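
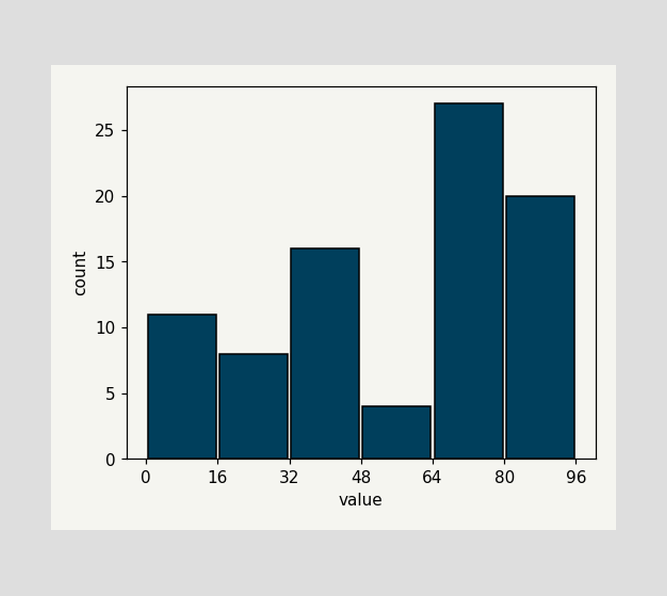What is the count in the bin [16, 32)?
8

The [16, 32) bin has height 8.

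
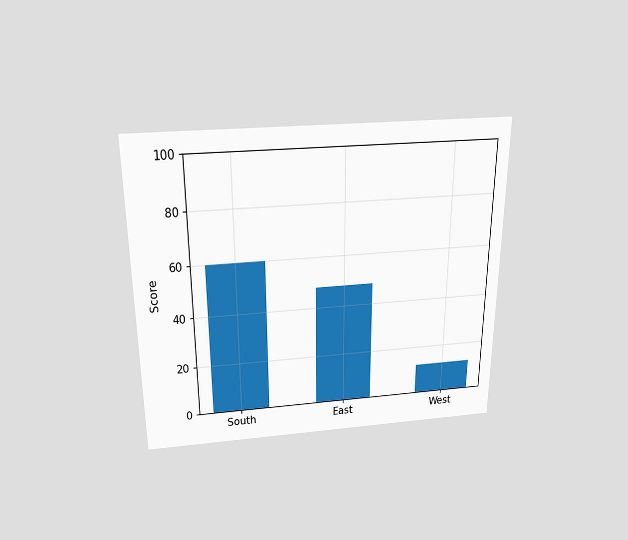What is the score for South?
The chart is viewed slightly from above. Reading along the chart's y-axis, the South bar reaches 60.

60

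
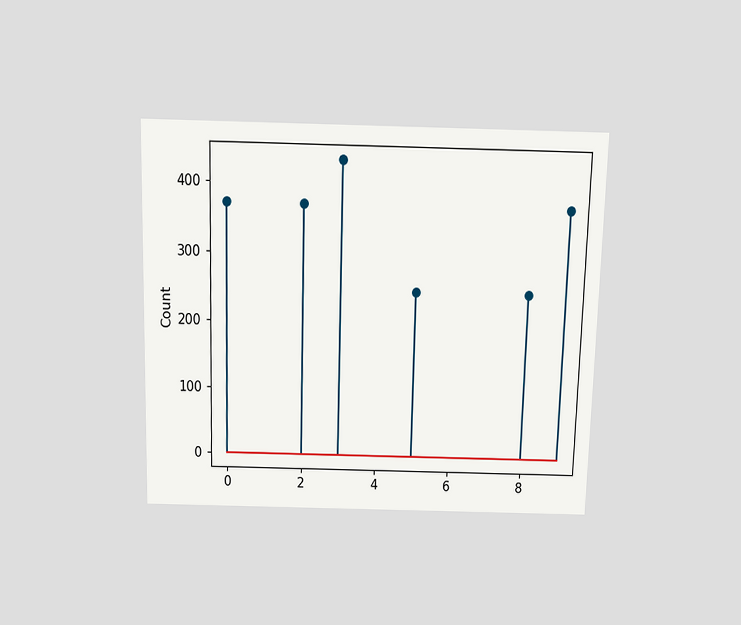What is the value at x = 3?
434

The chart is viewed slightly from above. The stem at x=3 reaches 434.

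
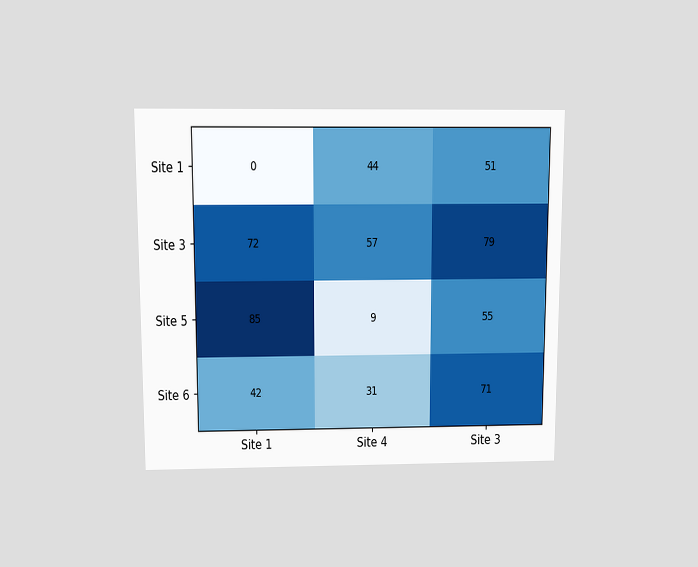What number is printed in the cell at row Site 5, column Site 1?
The chart is viewed slightly from above. The (Site 5, Site 1) cell reads 85.

85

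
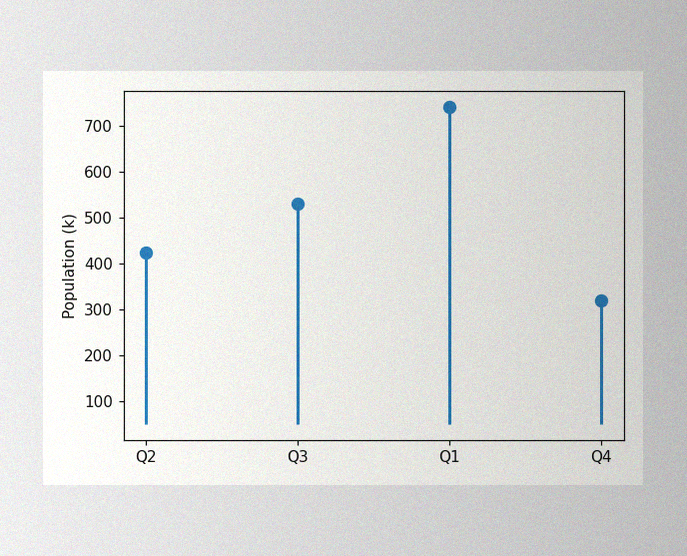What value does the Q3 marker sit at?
530k

The image has some photo noise and uneven lighting. The Q3 marker sits at 530k.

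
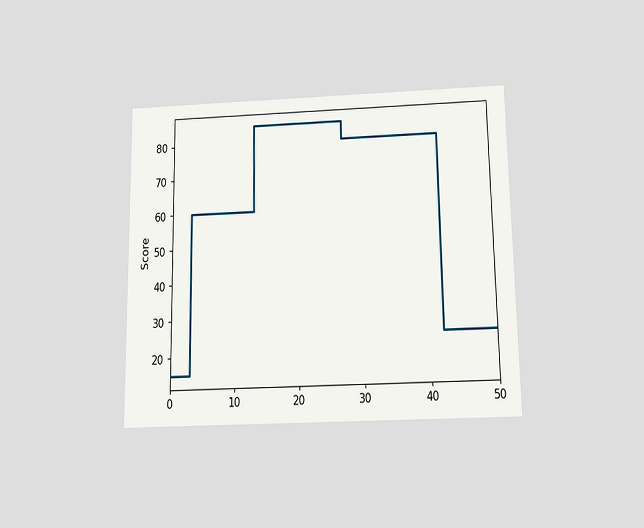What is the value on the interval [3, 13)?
The chart is viewed slightly from below. On [3, 13) the step sits at 60.

60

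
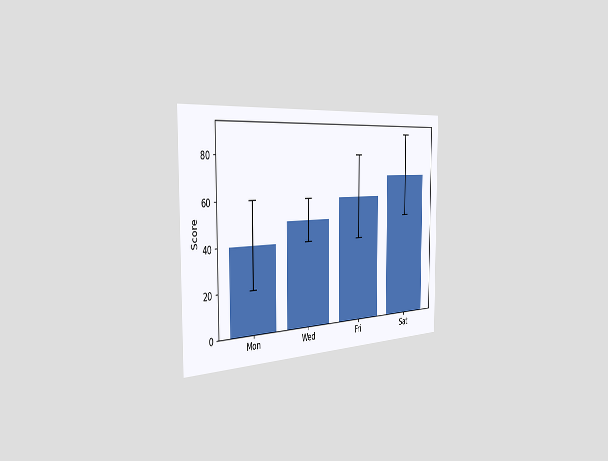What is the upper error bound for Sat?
90

The chart is viewed slightly from the left. The Sat bar's upper whisker reaches 90.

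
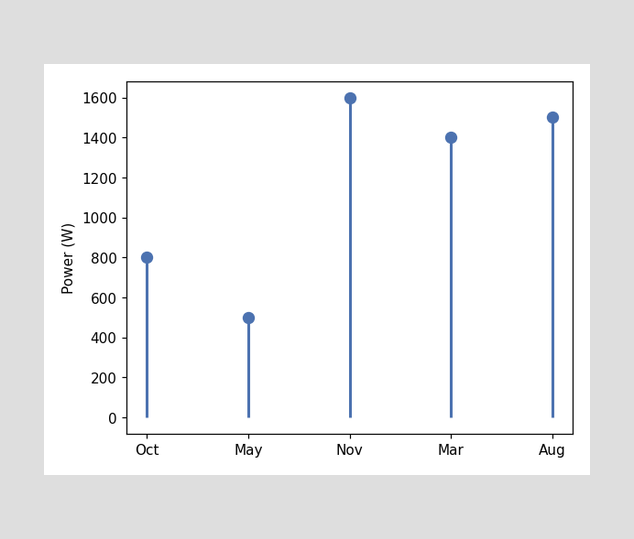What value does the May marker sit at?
The May marker sits at 500W.

500W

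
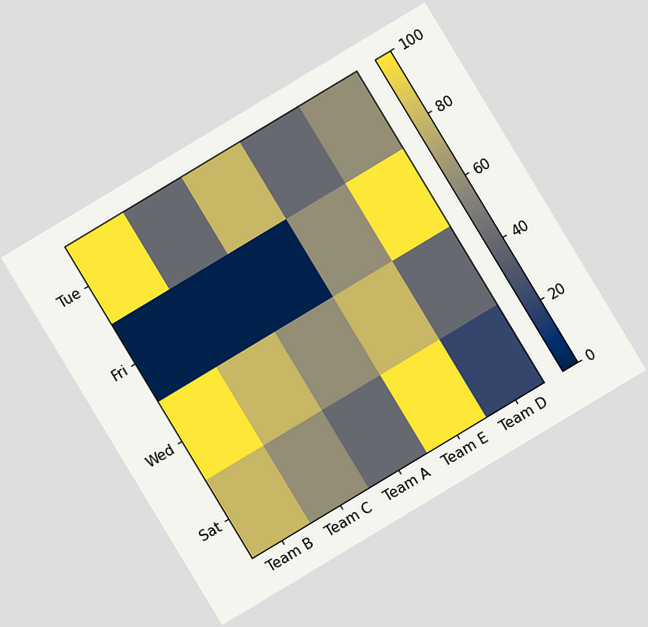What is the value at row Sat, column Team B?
80

The chart is tilted about 31° counter-clockwise. Matching cell (Sat, Team B) against the colorbar gives 80.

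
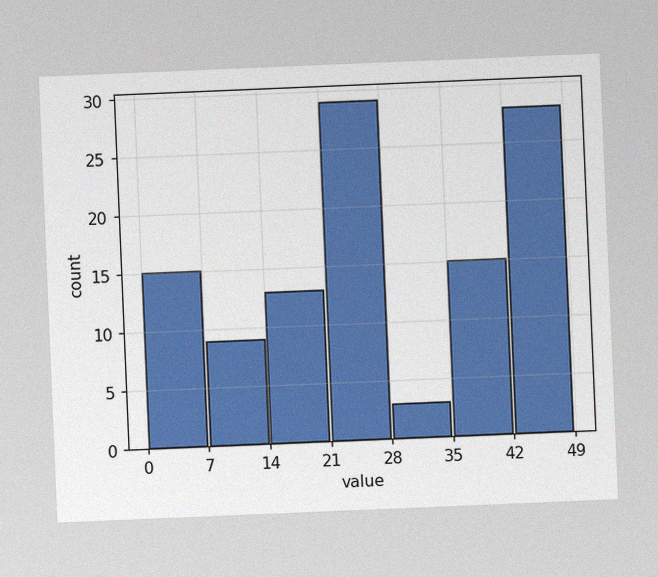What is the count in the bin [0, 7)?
15

The chart is tilted about 2° counter-clockwise, with some photo noise. The [0, 7) bin has height 15.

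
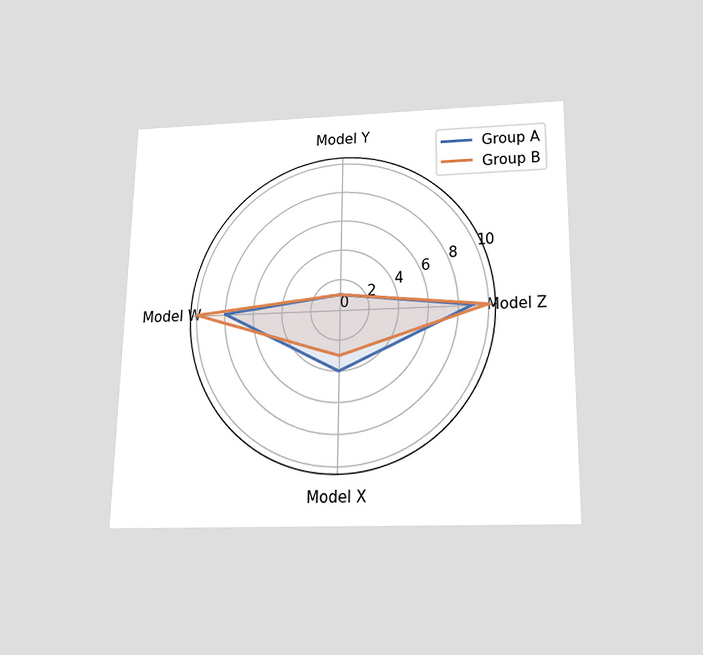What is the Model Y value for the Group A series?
1

The chart is viewed slightly from below. On the Model Y axis, Group A reaches 1.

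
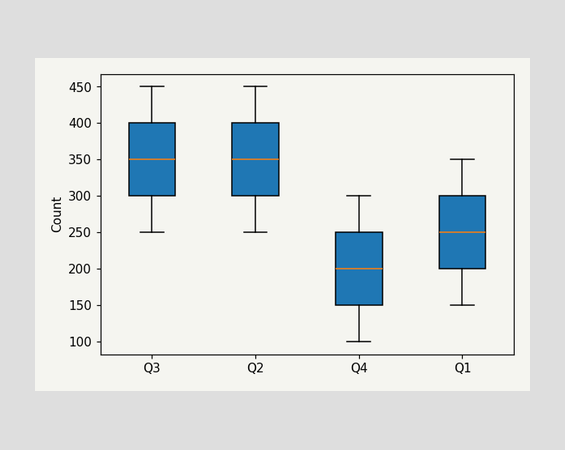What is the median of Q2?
350

The median line in the Q2 box sits at 350.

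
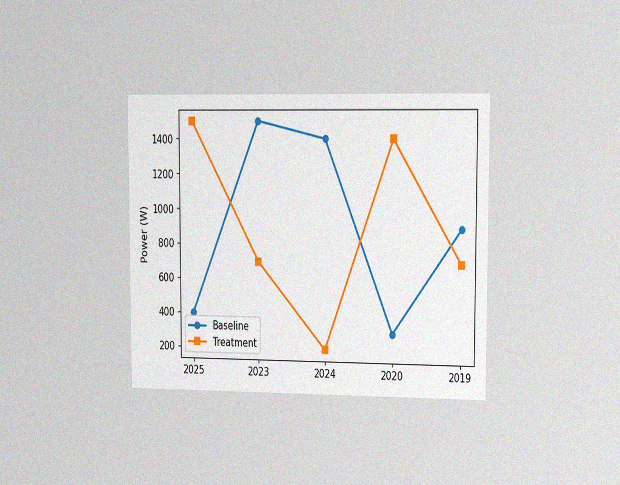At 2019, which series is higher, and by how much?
Baseline, by 200W

The chart is viewed slightly from the right, with some photo noise. At 2019, Baseline sits above the other line by 200W.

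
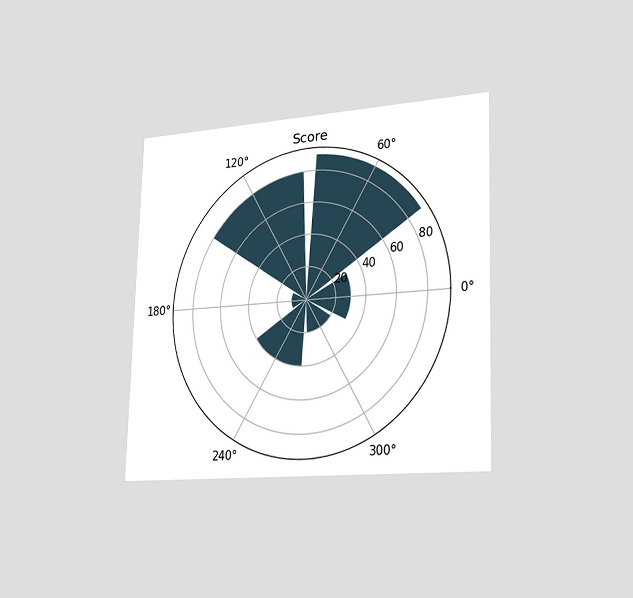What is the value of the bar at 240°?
The chart is viewed slightly from the right. The bar at 240° reaches 40 on the radial axis.

40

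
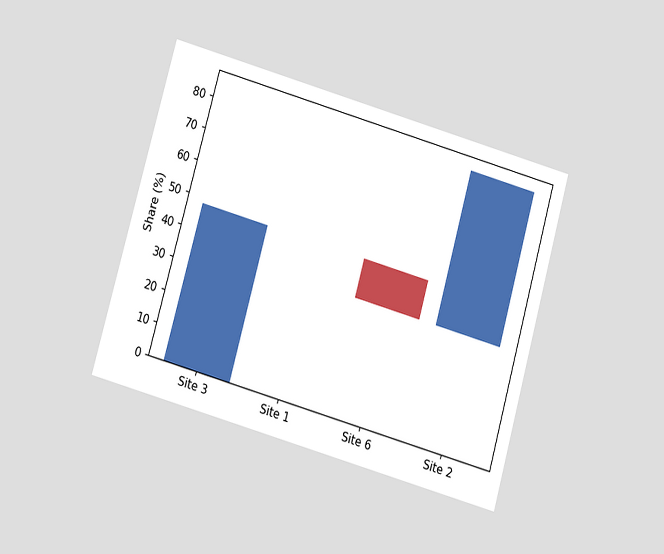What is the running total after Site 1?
The chart is tilted about 16° clockwise and viewed slightly from below. After Site 1 the running total reaches 48%.

48%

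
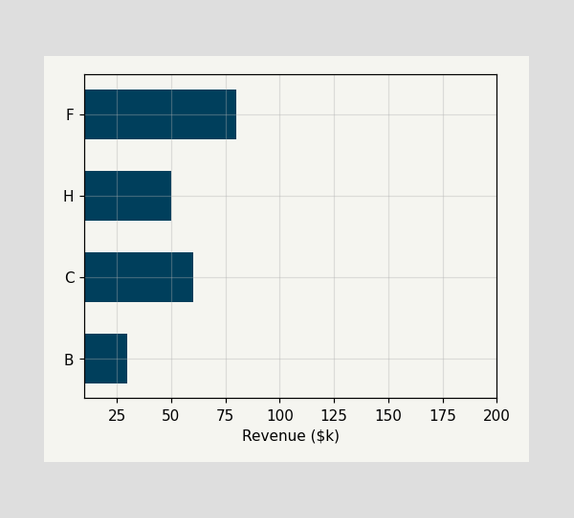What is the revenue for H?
$50k

Reading along the chart's x-axis, the H bar reaches $50k.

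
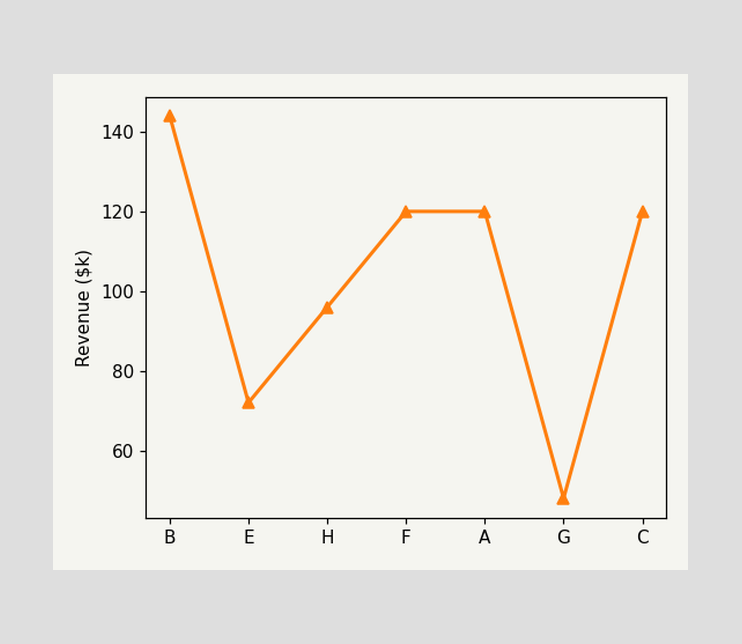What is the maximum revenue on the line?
$144k

The highest point is at B, and reading across to the y-axis gives $144k.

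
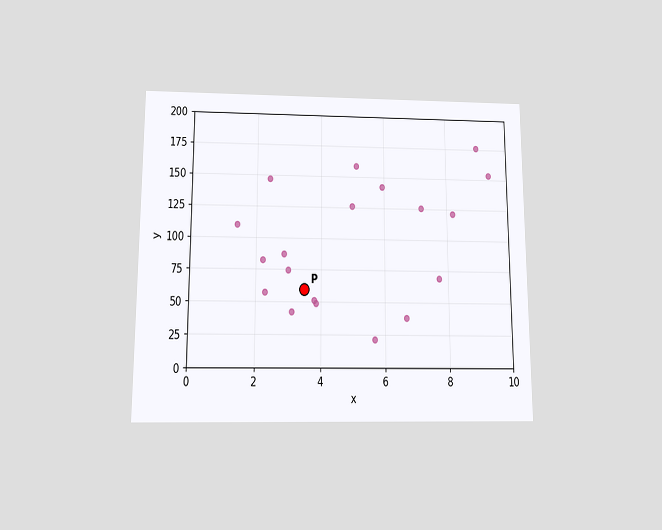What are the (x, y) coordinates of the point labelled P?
(3.5, 60)

The chart is viewed slightly from below. Following the gridlines from P to each axis, P sits at (3.5, 60).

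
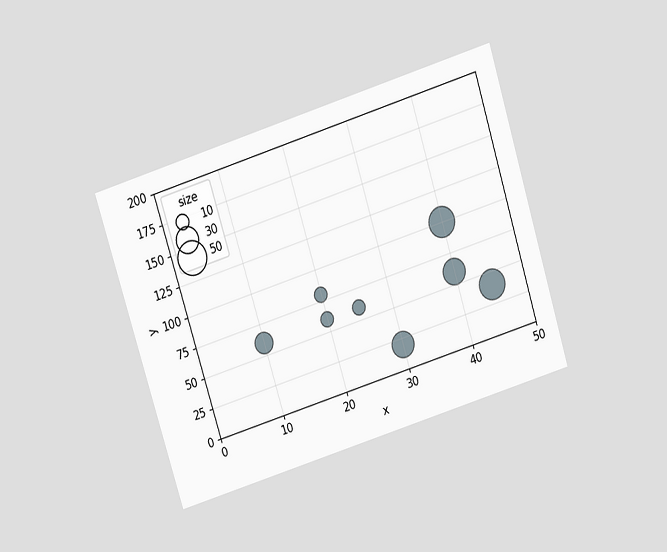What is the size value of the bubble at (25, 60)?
10

The chart is tilted about 17° counter-clockwise and viewed slightly from above. Matching the bubble at (25, 60) against the size legend gives 10.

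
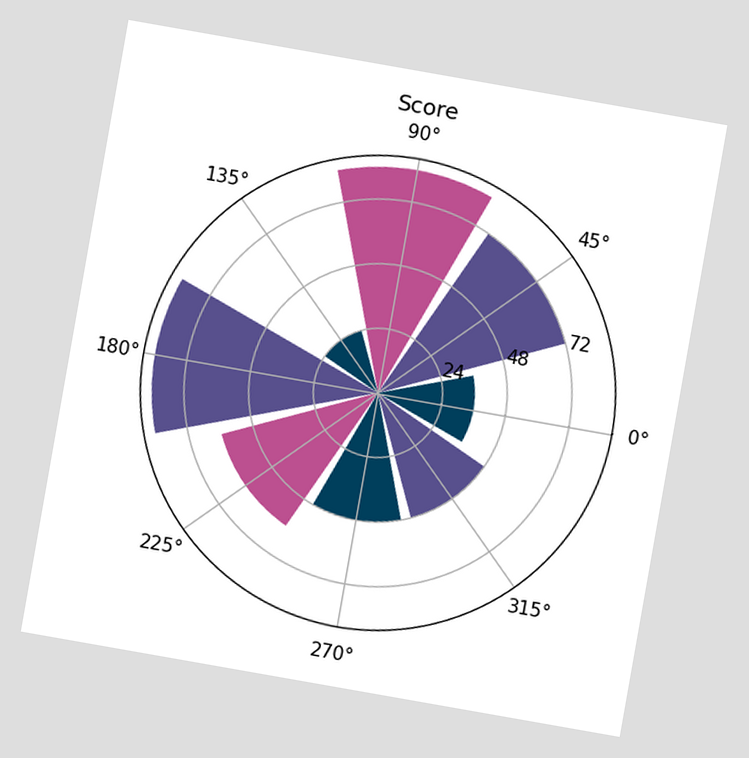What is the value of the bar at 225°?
60

The chart is tilted about 10° clockwise. The bar at 225° reaches 60 on the radial axis.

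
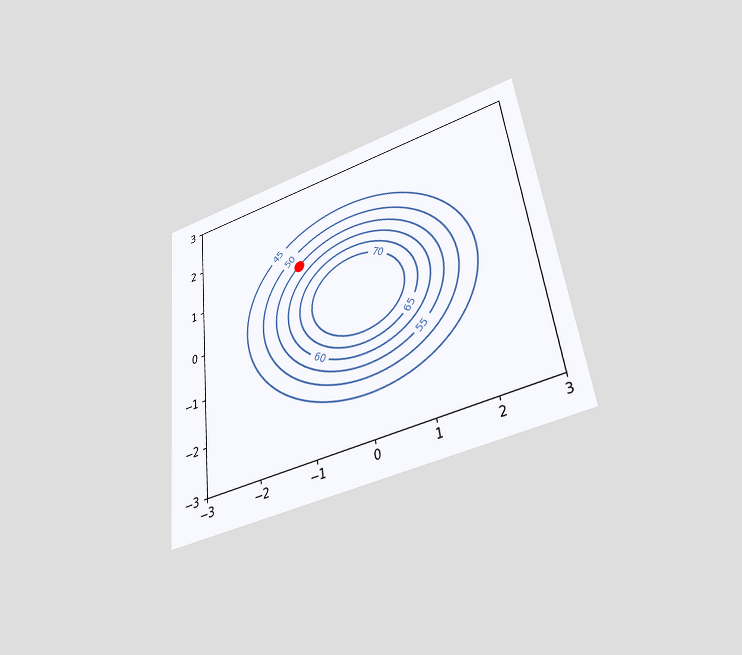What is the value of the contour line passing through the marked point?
55

The chart is tilted about 7° counter-clockwise and viewed slightly from below. The marked point sits on the contour labelled 55.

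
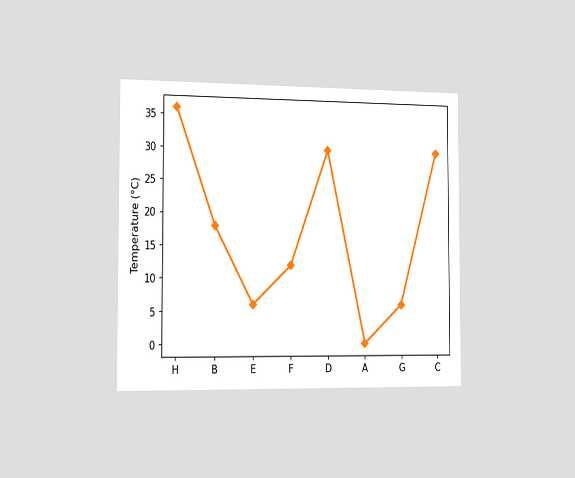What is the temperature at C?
30°C

The chart is viewed slightly from the left. At C, the line is at 30°C.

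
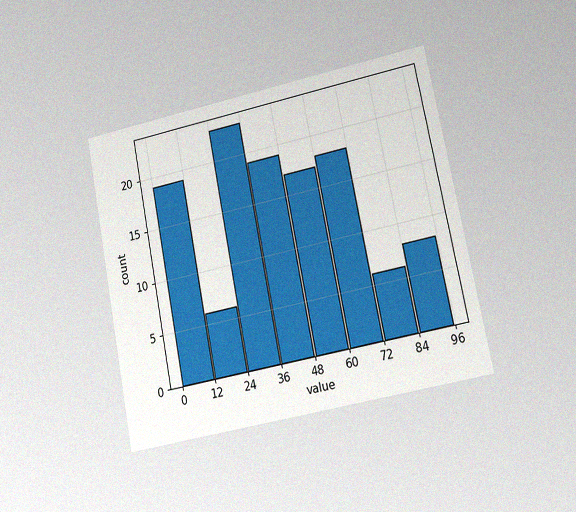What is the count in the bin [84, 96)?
The chart is tilted about 11° counter-clockwise and viewed at a slight angle, with some photo noise. The [84, 96) bin has height 8.

8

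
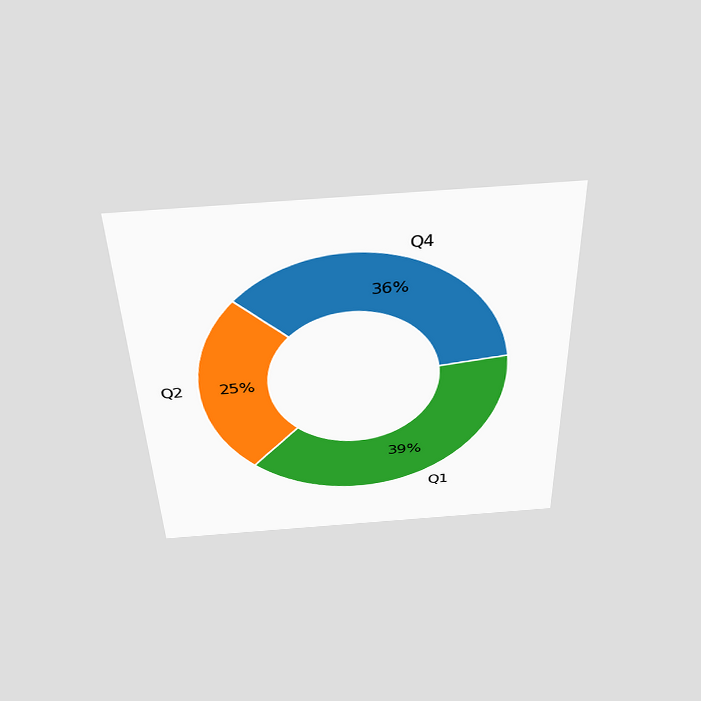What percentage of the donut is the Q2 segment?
The chart is viewed slightly from above. The Q2 segment takes up 25% of the ring.

25%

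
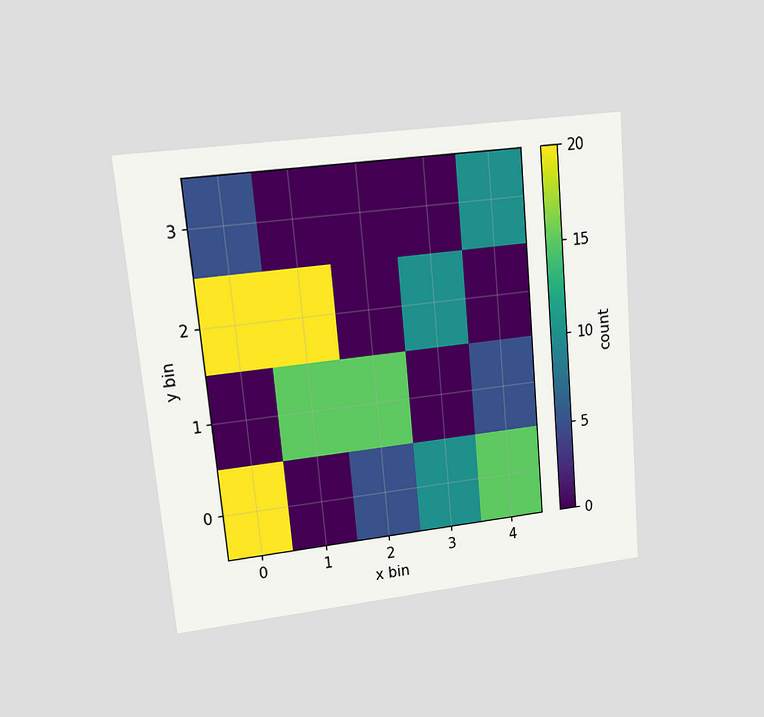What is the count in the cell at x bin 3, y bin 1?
The chart is tilted about 5° counter-clockwise and viewed at a slight angle. Matching the cell (3, 1) against the colorbar gives 0.

0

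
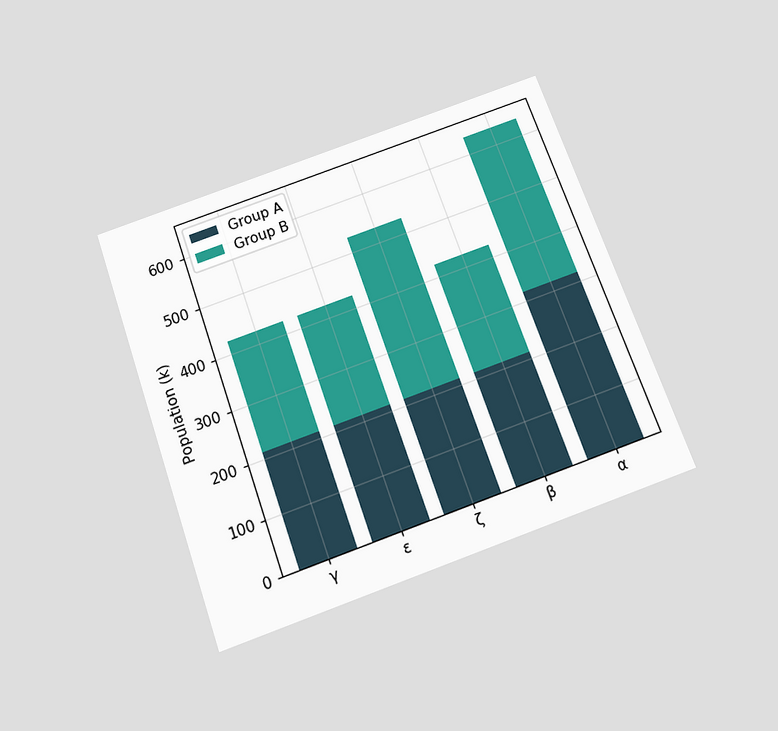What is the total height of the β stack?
424k

The chart is tilted about 20° counter-clockwise and viewed slightly from below. The β stack's top reaches 424k on the y-axis.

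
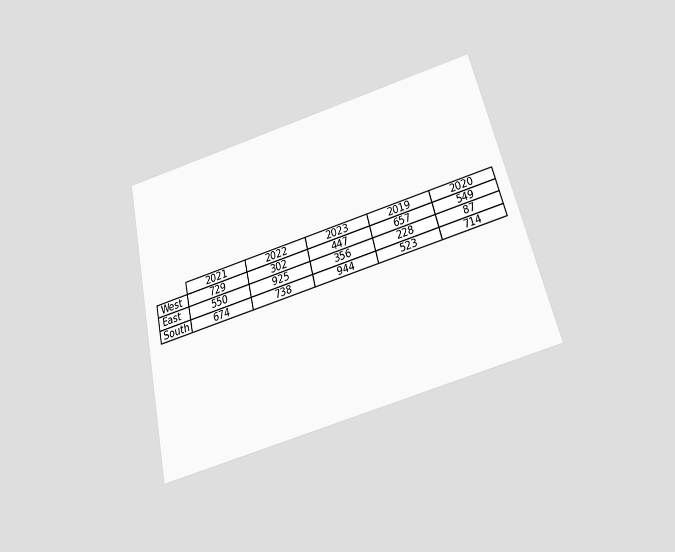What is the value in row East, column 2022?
925

The chart is tilted about 14° counter-clockwise and viewed slightly from below. The (East, 2022) cell reads 925.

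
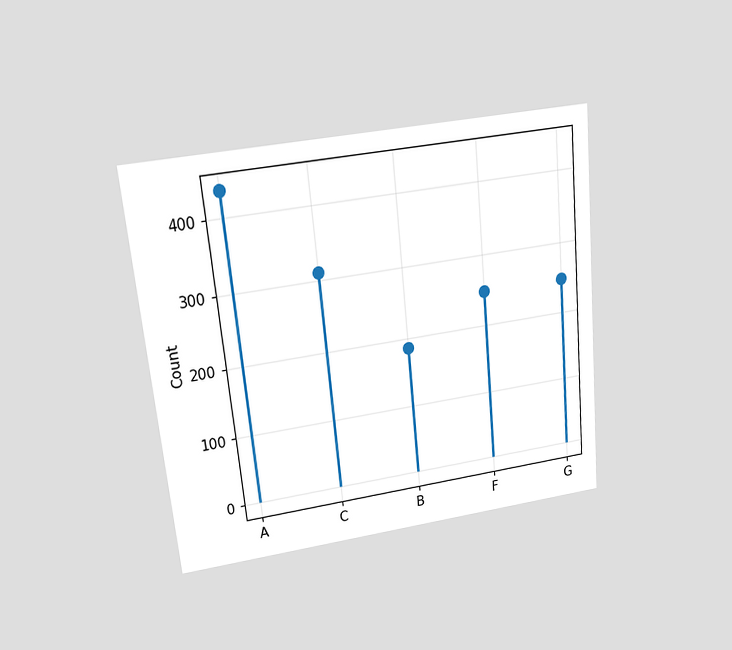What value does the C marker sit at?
The chart is tilted about 6° counter-clockwise and viewed slightly from above. The C marker sits at 310.

310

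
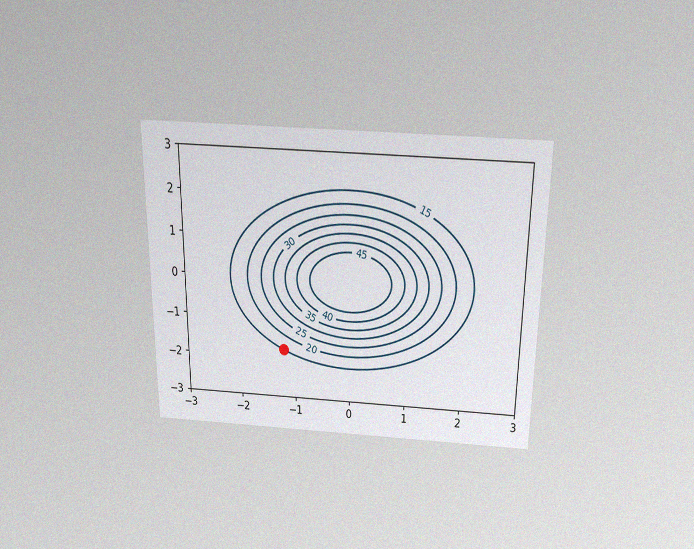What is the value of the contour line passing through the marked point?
The chart is viewed slightly from above, with some photo noise. The marked point sits on the contour labelled 15.

15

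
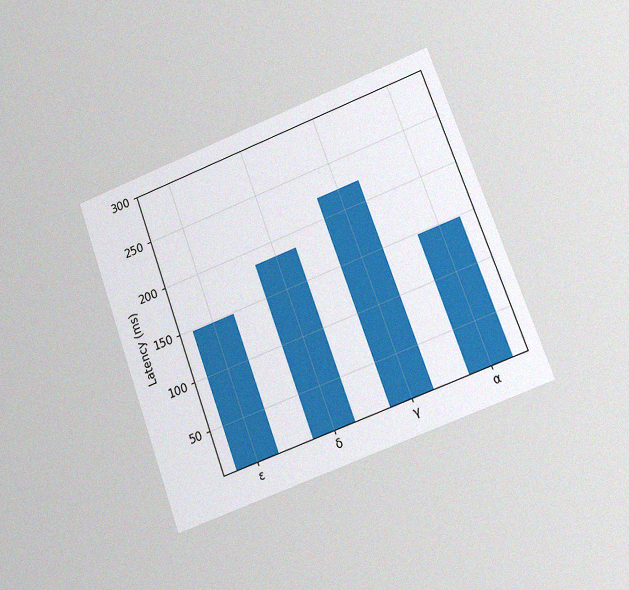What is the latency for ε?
The chart is tilted about 20° counter-clockwise and viewed at a slight angle, with some photo noise. Reading along the chart's y-axis, the ε bar reaches 148ms.

148ms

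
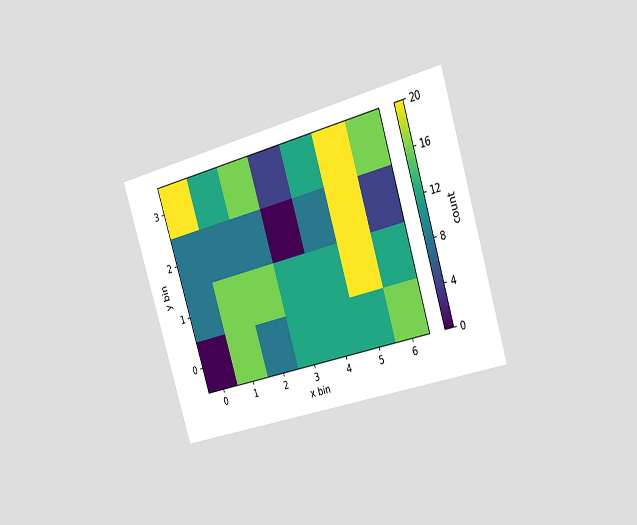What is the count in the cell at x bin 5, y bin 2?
20

The chart is tilted about 17° counter-clockwise and viewed slightly from the right. Matching the cell (5, 2) against the colorbar gives 20.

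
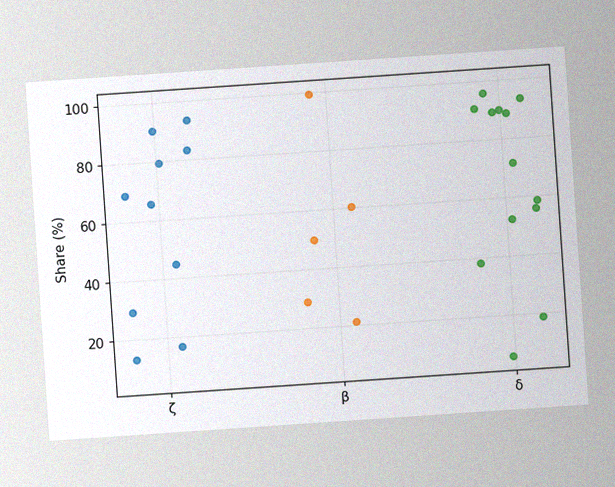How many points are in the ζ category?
The chart is tilted about 4° counter-clockwise, with some photo noise. Counting the markers in the ζ column gives 10.

10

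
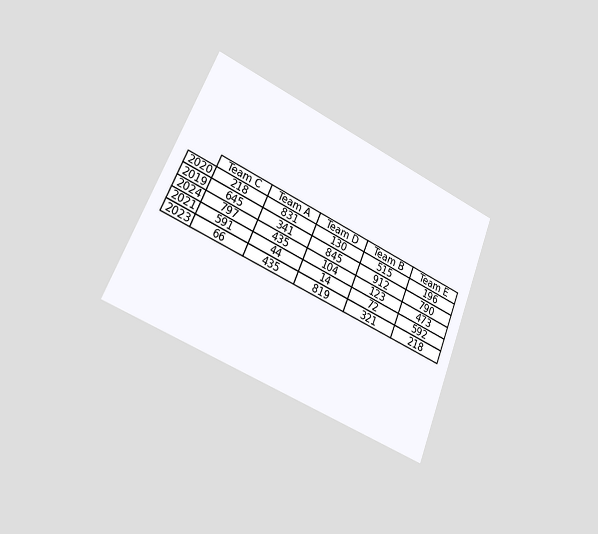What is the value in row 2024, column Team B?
123

The chart is tilted about 23° clockwise and viewed slightly from the left. The (2024, Team B) cell reads 123.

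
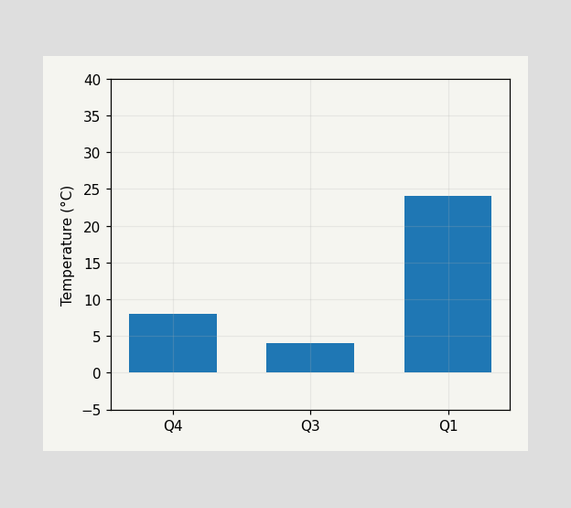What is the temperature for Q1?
Reading along the chart's y-axis, the Q1 bar reaches 24°C.

24°C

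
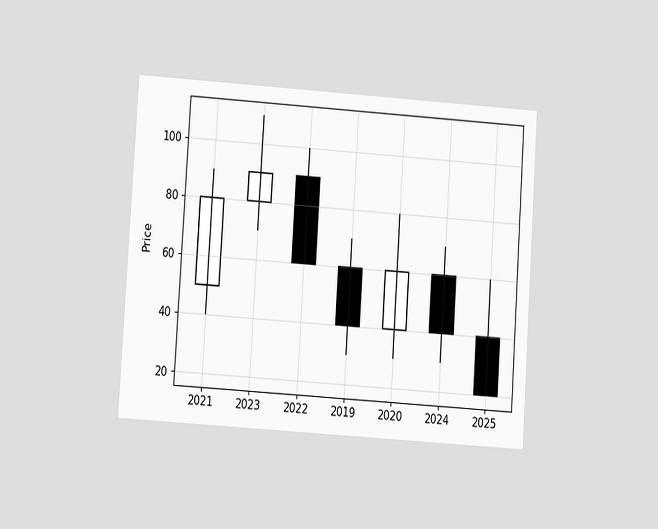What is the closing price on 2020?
60

The chart is tilted about 4° clockwise and viewed at a slight angle. The 2020 candle closes at 60.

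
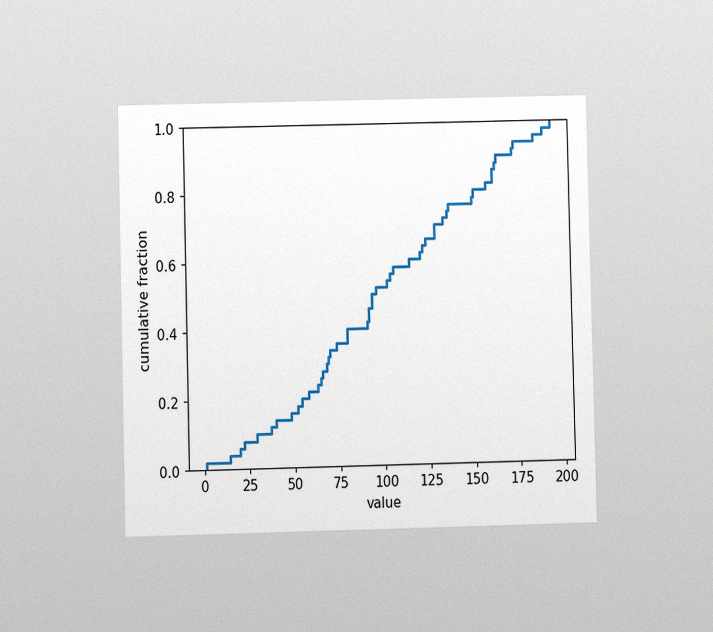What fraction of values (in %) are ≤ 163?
The chart is viewed at a slight angle, with some photo noise. At x=163 the ECDF step is at 88%.

88%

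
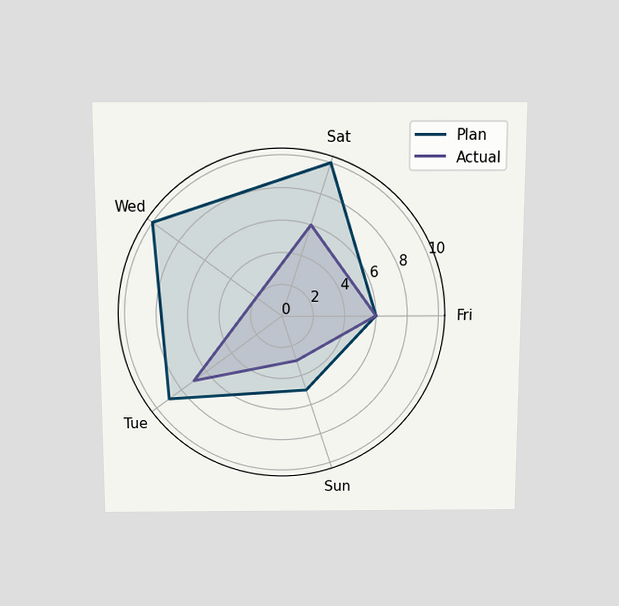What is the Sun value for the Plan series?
5

The chart is viewed slightly from above. On the Sun axis, Plan reaches 5.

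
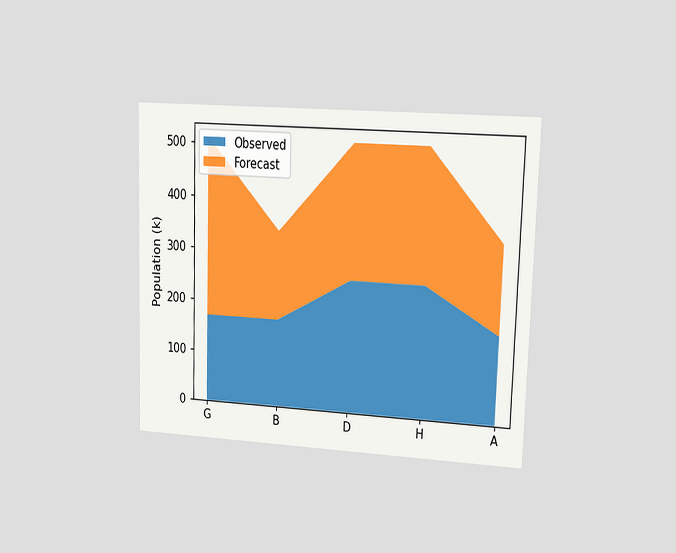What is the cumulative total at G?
The chart is viewed at a slight angle. The stacked total at G reaches 510k.

510k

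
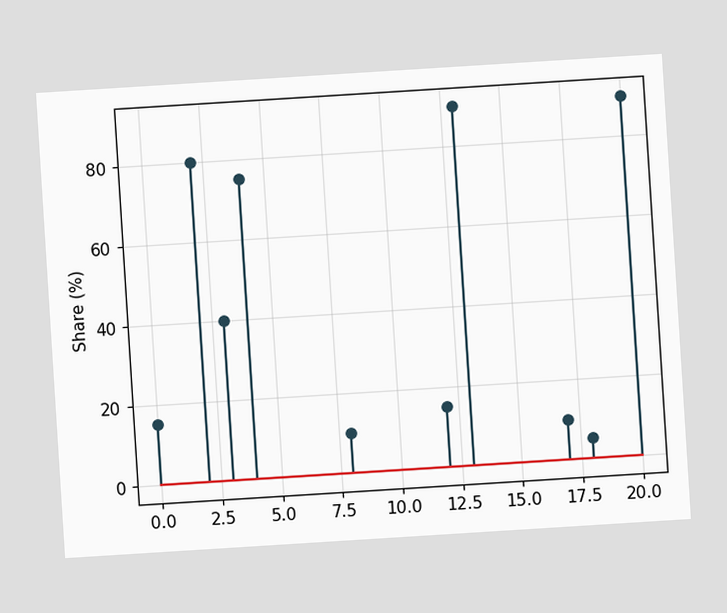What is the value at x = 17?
10%

The chart is tilted about 4° counter-clockwise. The stem at x=17 reaches 10%.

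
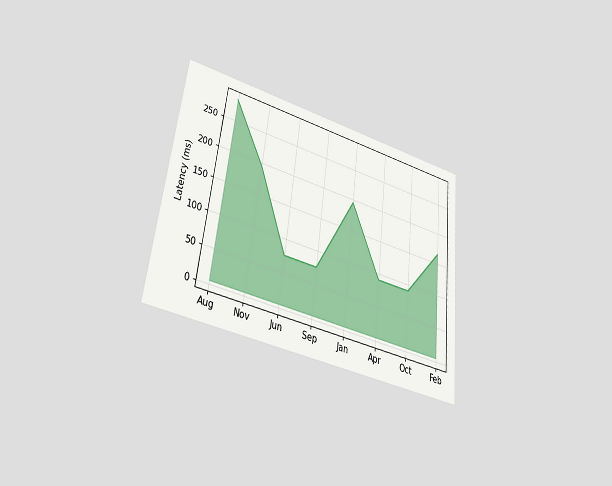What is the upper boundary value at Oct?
The chart is tilted about 7° clockwise and viewed slightly from below. At Oct the upper boundary is at 90ms.

90ms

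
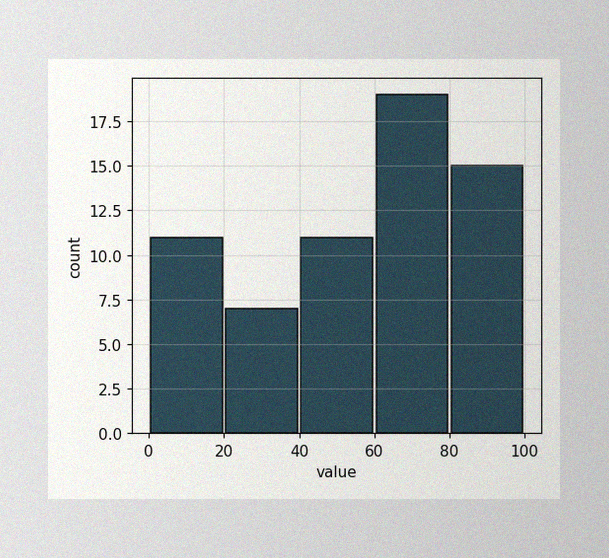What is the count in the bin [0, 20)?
11

The image has some photo noise and uneven lighting. The [0, 20) bin has height 11.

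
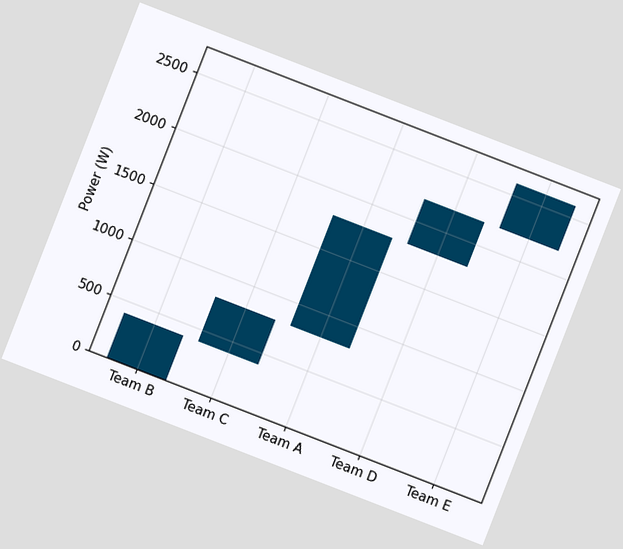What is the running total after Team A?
The chart is tilted about 21° clockwise. After Team A the running total reaches 1800W.

1800W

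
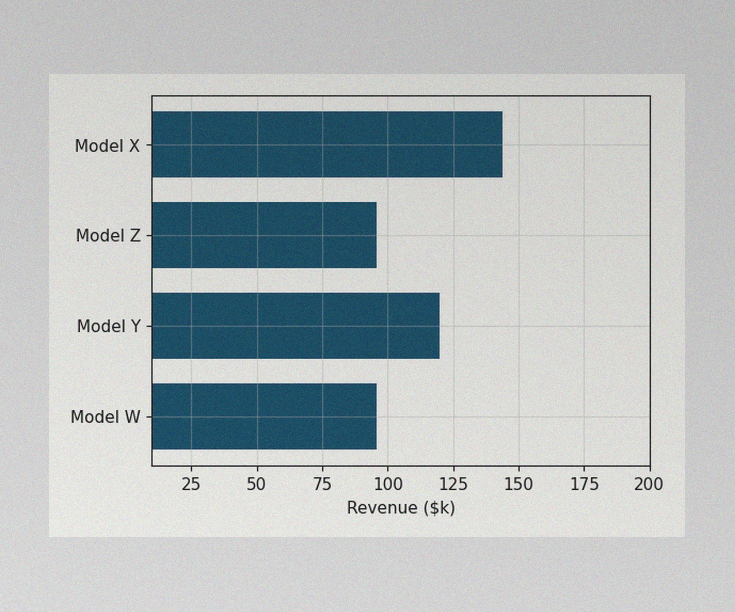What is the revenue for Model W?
$96k

The image has some photo noise and uneven lighting. Reading along the chart's x-axis, the Model W bar reaches $96k.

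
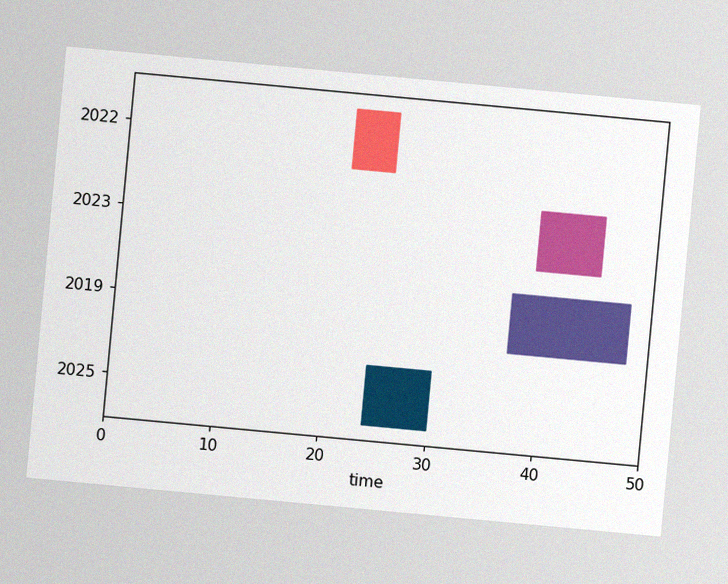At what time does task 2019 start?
37

The chart is tilted about 5° clockwise, with some photo noise. The 2019 bar begins at t=37.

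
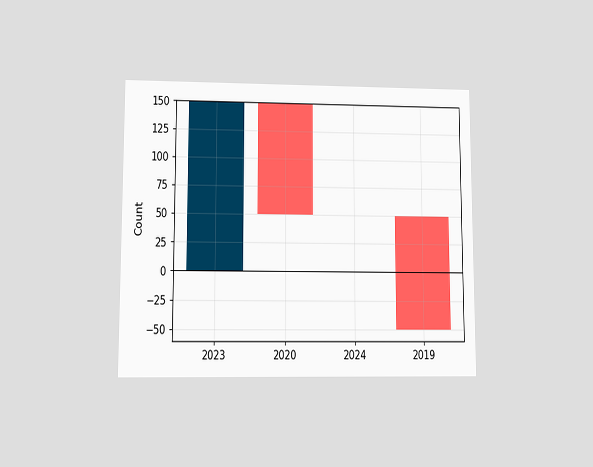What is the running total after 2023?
150

The chart is viewed at a slight angle. After 2023 the running total reaches 150.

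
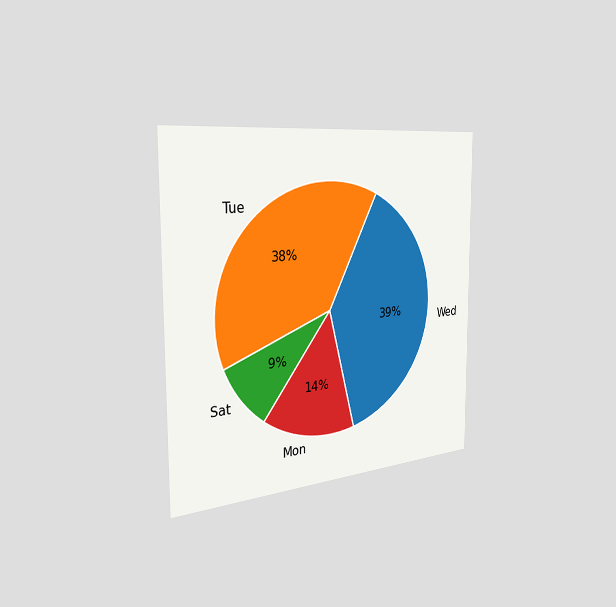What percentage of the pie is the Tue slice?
38%

The chart is viewed slightly from the left. The Tue slice takes up 38% of the pie.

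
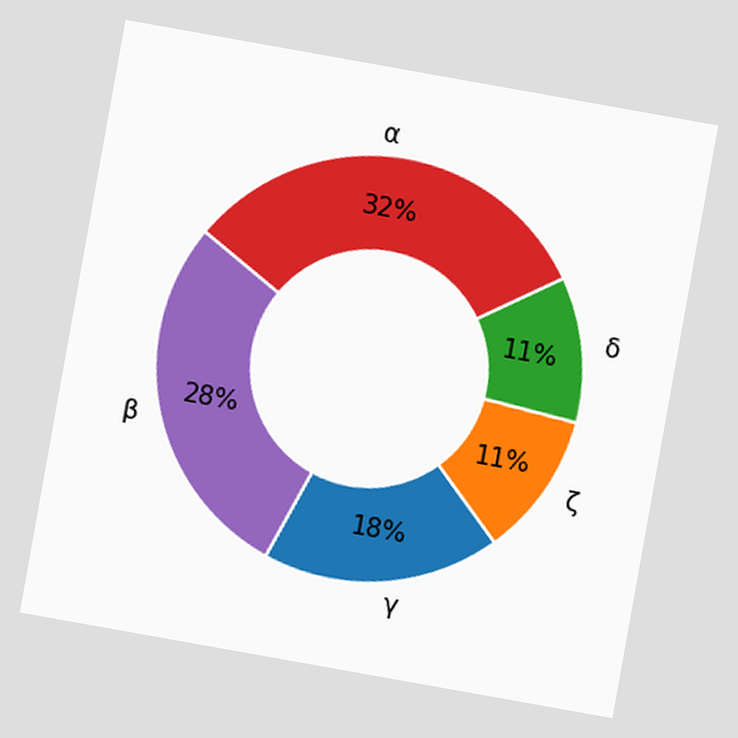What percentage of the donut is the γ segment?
18%

The chart is tilted about 10° clockwise. The γ segment takes up 18% of the ring.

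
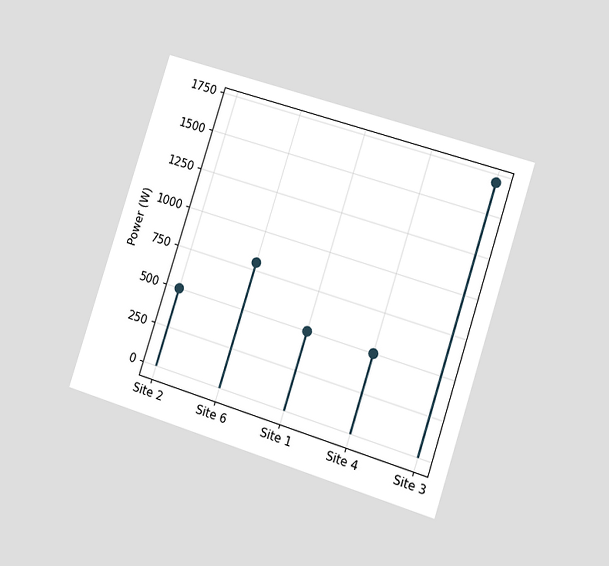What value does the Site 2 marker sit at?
500W

The chart is tilted about 18° clockwise and viewed slightly from the right. The Site 2 marker sits at 500W.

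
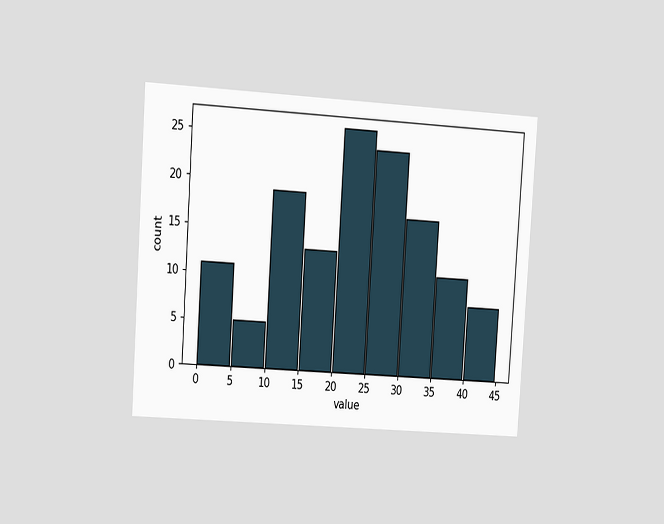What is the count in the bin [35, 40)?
11

The chart is tilted about 4° clockwise and viewed slightly from the left. The [35, 40) bin has height 11.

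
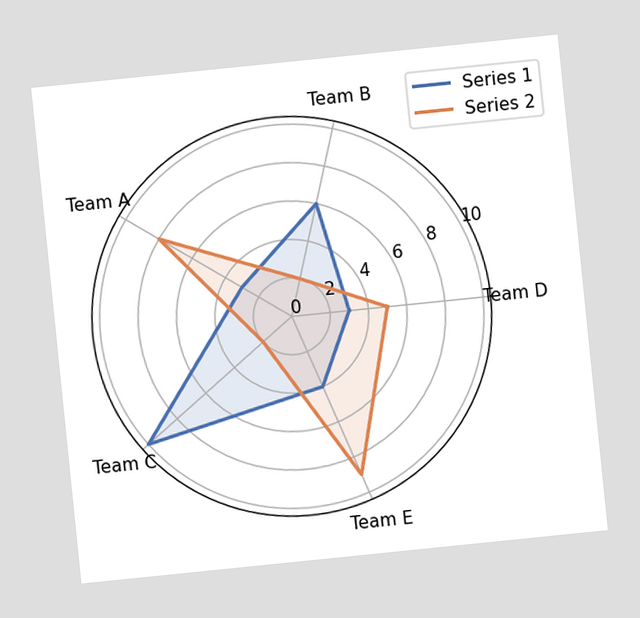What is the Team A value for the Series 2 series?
The chart is tilted about 6° counter-clockwise. On the Team A axis, Series 2 reaches 8.

8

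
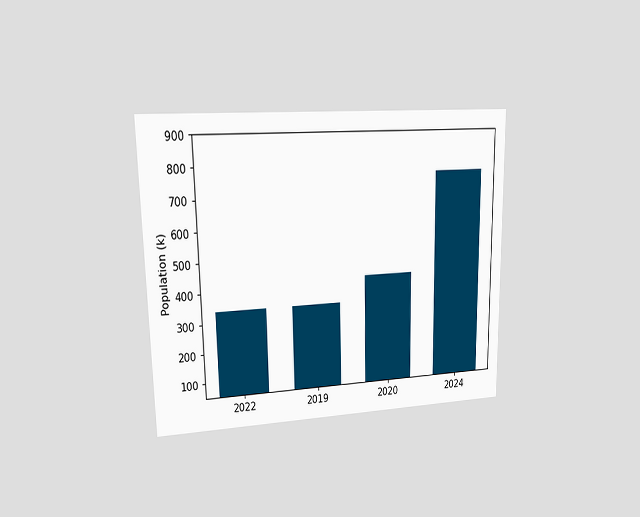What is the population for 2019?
340k

The chart is viewed at a slight angle. Reading along the chart's y-axis, the 2019 bar reaches 340k.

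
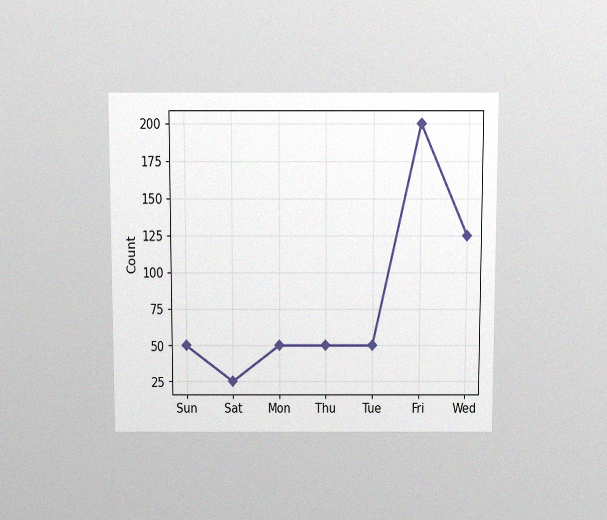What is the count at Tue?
50

The chart is viewed slightly from above, with some photo noise. At Tue, the line is at 50.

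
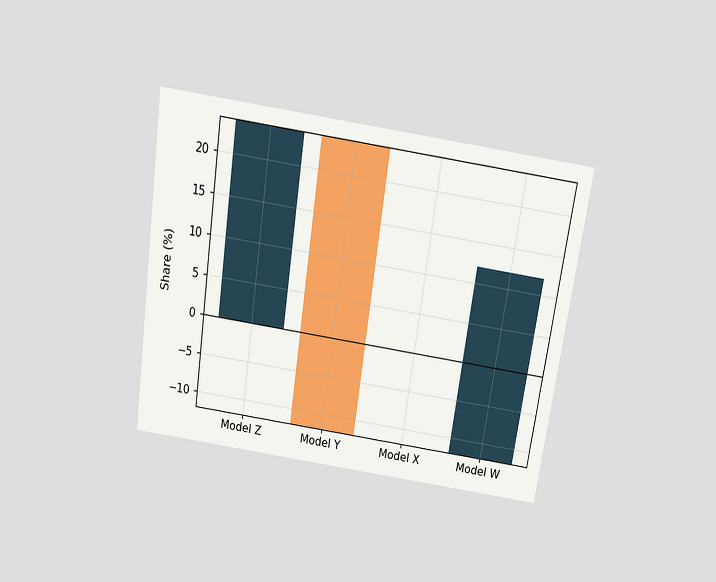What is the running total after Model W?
12%

The chart is tilted about 8° clockwise and viewed slightly from above. After Model W the running total reaches 12%.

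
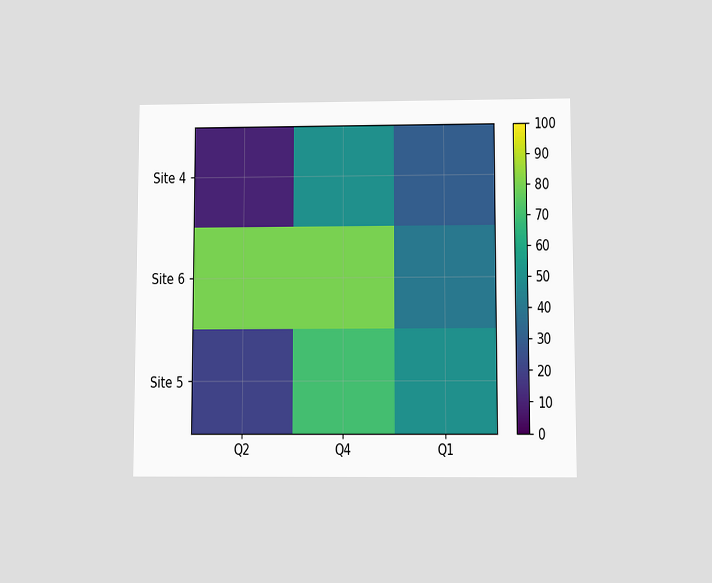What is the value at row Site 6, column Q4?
80

The chart is viewed slightly from below. Matching cell (Site 6, Q4) against the colorbar gives 80.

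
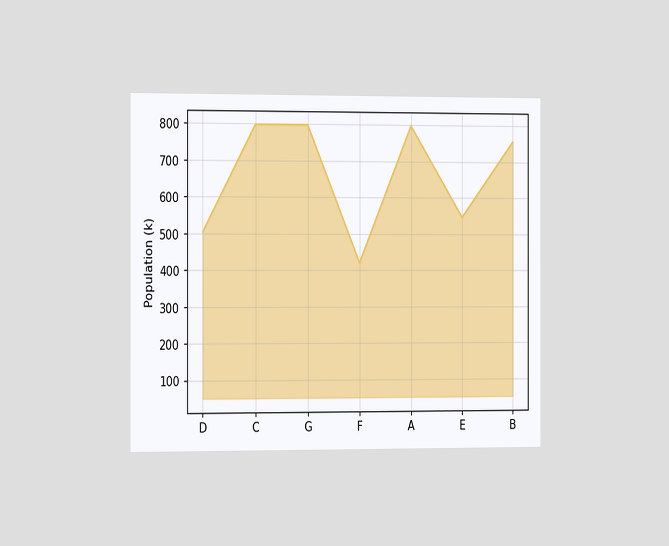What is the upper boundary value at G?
798k

The chart is viewed slightly from the left. At G the upper boundary is at 798k.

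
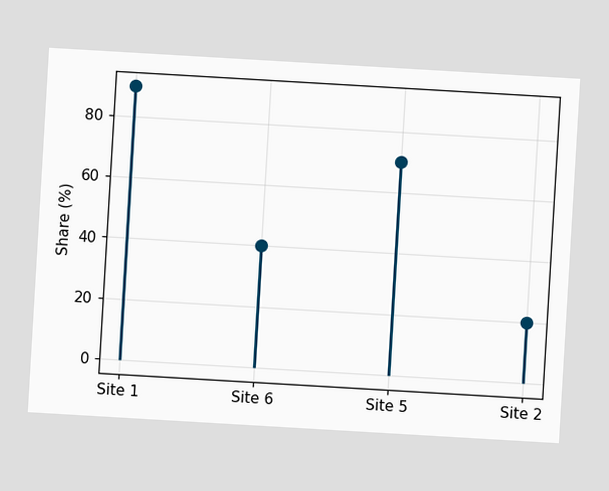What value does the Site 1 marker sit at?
90%

The chart is tilted about 3° clockwise. The Site 1 marker sits at 90%.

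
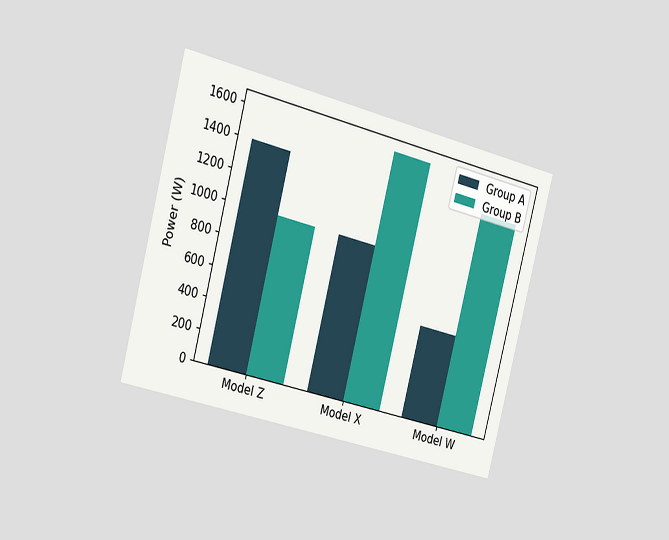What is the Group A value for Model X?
1000W

The chart is tilted about 15° clockwise and viewed slightly from the left. The Group A bar at Model X reaches 1000W on the y-axis.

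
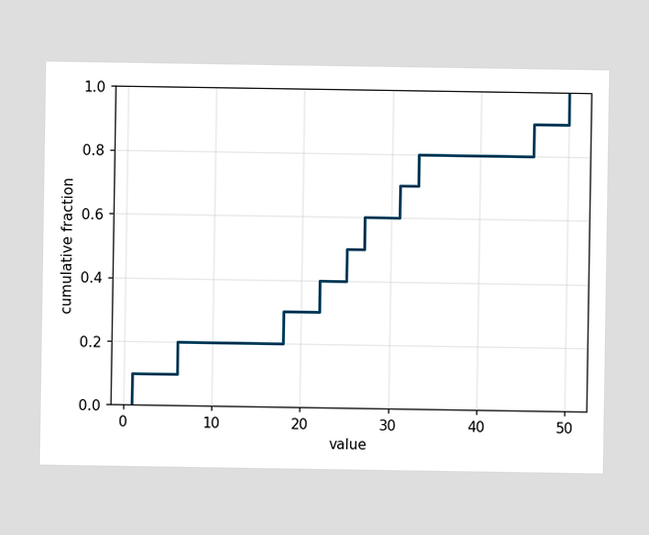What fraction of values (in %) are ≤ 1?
10%

At x=1 the ECDF step is at 10%.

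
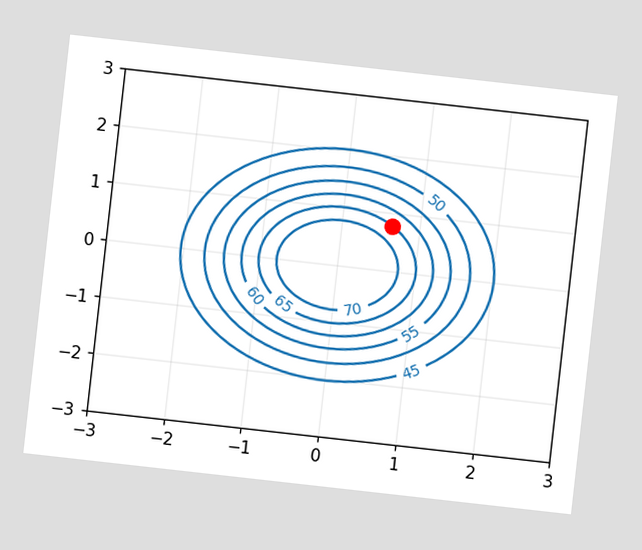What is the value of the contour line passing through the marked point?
The chart is tilted about 6° clockwise. The marked point sits on the contour labelled 65.

65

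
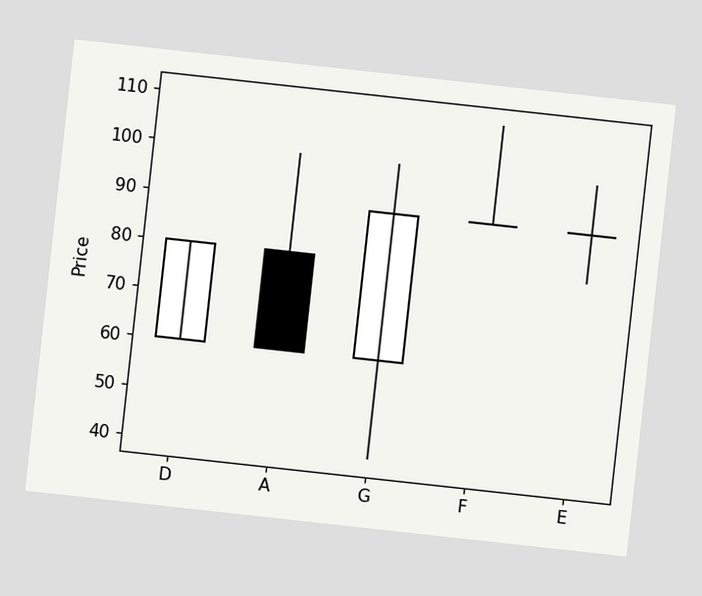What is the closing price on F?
The chart is tilted about 6° clockwise. The F candle closes at 90.

90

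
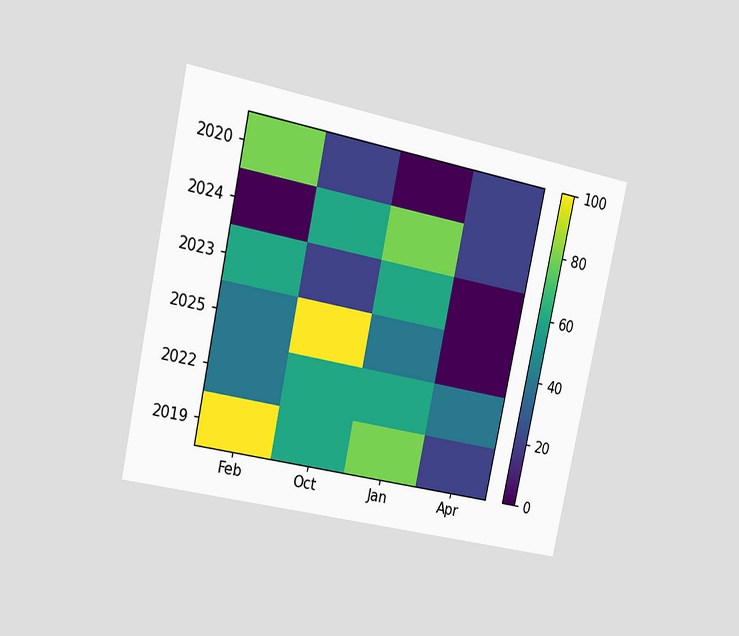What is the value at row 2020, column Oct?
The chart is tilted about 12° clockwise and viewed slightly from the left. Matching cell (2020, Oct) against the colorbar gives 20.

20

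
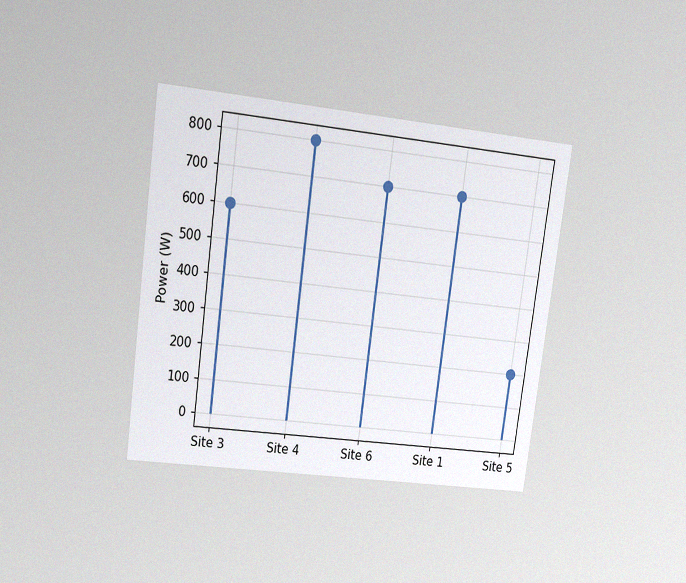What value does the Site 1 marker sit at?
700W

The chart is tilted about 8° clockwise and viewed at a slight angle, with some photo noise. The Site 1 marker sits at 700W.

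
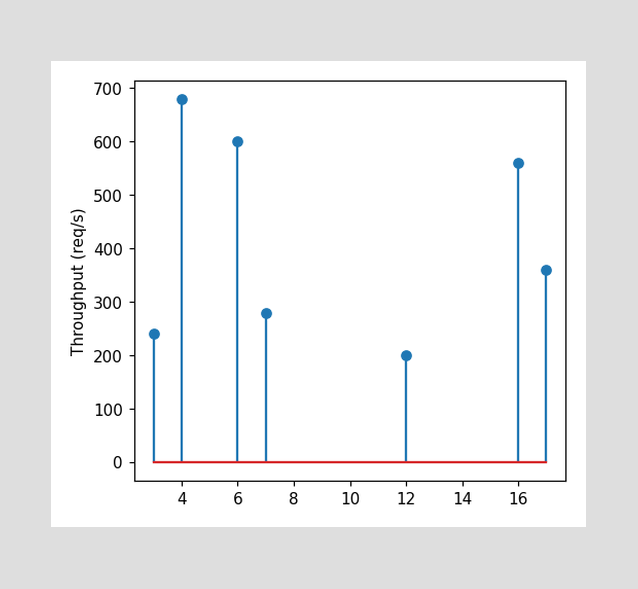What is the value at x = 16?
The stem at x=16 reaches 560req/s.

560req/s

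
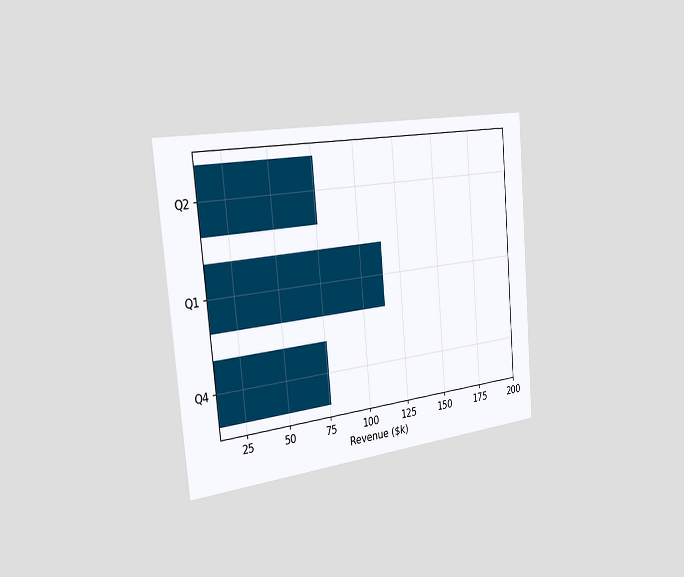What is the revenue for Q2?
The chart is tilted about 5° counter-clockwise and viewed slightly from the left. Reading along the chart's x-axis, the Q2 bar reaches $76k.

$76k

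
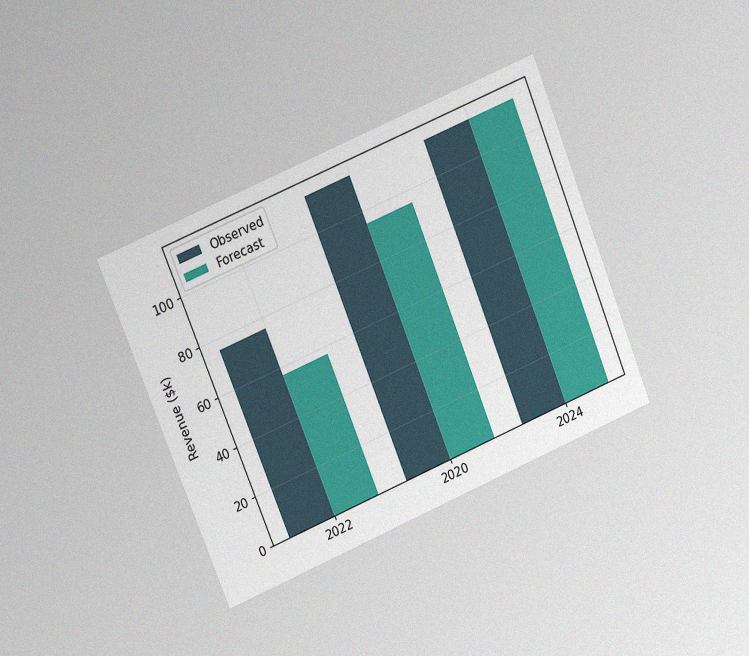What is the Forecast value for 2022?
$57k

The chart is tilted about 22° counter-clockwise and viewed at a slight angle, with some photo noise. The Forecast bar at 2022 reaches $57k on the y-axis.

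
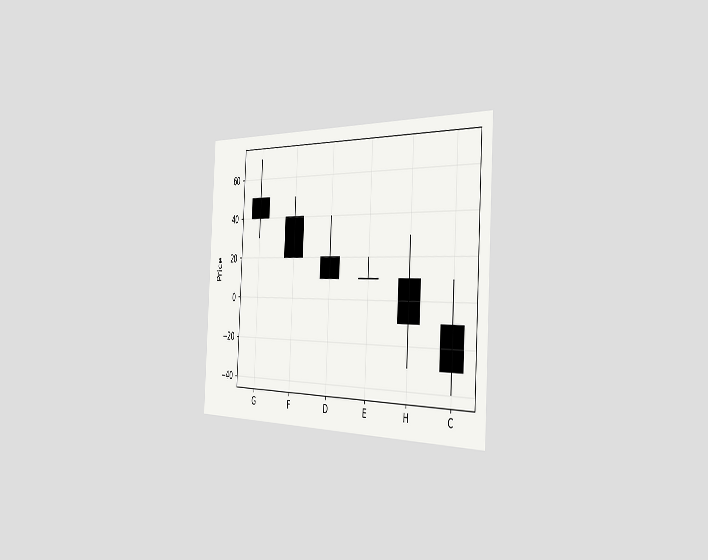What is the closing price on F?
The chart is tilted about 3° clockwise and viewed slightly from the right. The F candle closes at 20.

20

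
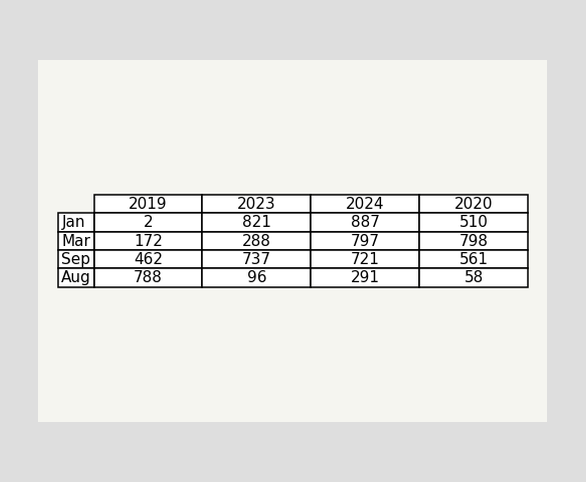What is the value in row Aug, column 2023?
The (Aug, 2023) cell reads 96.

96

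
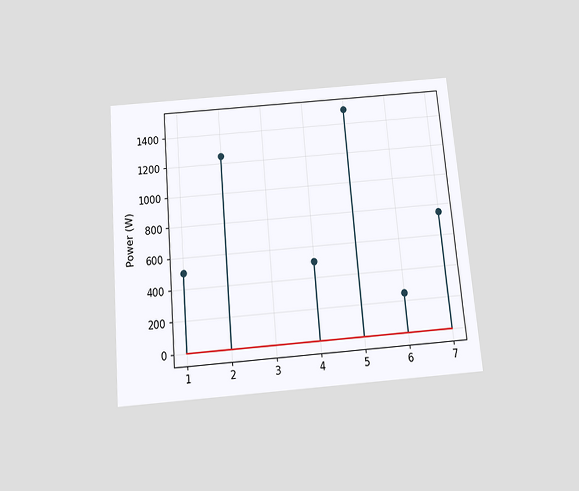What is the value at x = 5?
1500W

The chart is tilted about 5° counter-clockwise and viewed slightly from below. The stem at x=5 reaches 1500W.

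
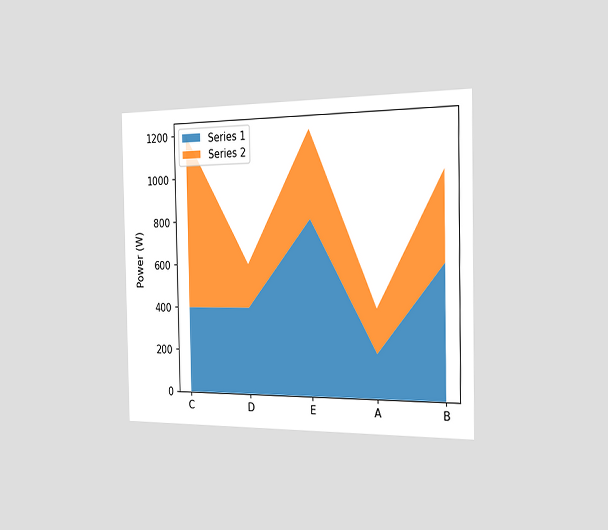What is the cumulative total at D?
The chart is viewed slightly from the right. The stacked total at D reaches 600W.

600W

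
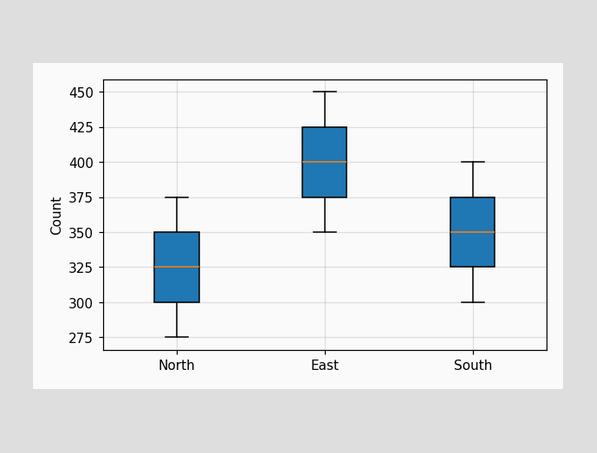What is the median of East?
400

The median line in the East box sits at 400.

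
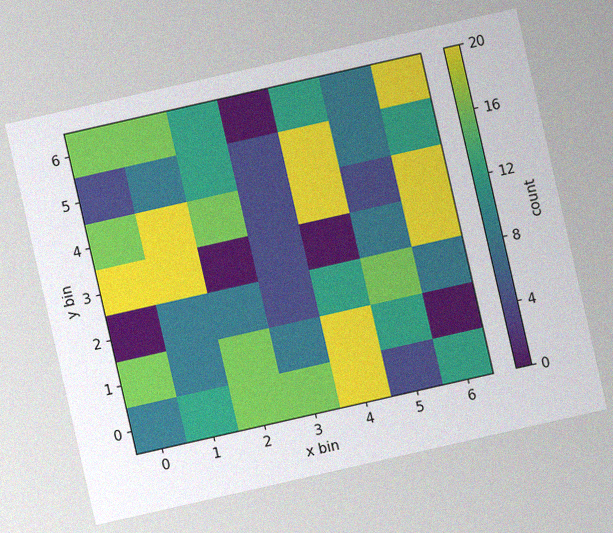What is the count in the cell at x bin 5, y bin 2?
16

The chart is tilted about 13° counter-clockwise, with some photo noise. Matching the cell (5, 2) against the colorbar gives 16.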